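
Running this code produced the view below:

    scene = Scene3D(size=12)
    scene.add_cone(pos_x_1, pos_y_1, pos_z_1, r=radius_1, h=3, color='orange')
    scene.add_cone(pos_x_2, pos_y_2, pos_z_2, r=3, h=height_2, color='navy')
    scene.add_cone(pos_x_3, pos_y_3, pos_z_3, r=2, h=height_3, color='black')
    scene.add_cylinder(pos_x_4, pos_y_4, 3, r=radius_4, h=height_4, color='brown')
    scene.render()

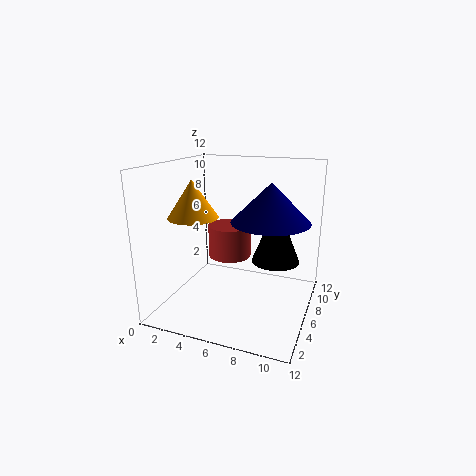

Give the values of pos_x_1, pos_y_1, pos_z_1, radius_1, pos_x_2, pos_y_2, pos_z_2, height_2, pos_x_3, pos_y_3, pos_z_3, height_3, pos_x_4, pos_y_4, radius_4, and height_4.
pos_x_1 = 3, pos_y_1 = 4, pos_z_1 = 8, radius_1 = 2, pos_x_2 = 9, pos_y_2 = 5, pos_z_2 = 8, height_2 = 3, pos_x_3 = 9, pos_y_3 = 7, pos_z_3 = 4, height_3 = 5, pos_x_4 = 4, pos_y_4 = 9, radius_4 = 2, height_4 = 3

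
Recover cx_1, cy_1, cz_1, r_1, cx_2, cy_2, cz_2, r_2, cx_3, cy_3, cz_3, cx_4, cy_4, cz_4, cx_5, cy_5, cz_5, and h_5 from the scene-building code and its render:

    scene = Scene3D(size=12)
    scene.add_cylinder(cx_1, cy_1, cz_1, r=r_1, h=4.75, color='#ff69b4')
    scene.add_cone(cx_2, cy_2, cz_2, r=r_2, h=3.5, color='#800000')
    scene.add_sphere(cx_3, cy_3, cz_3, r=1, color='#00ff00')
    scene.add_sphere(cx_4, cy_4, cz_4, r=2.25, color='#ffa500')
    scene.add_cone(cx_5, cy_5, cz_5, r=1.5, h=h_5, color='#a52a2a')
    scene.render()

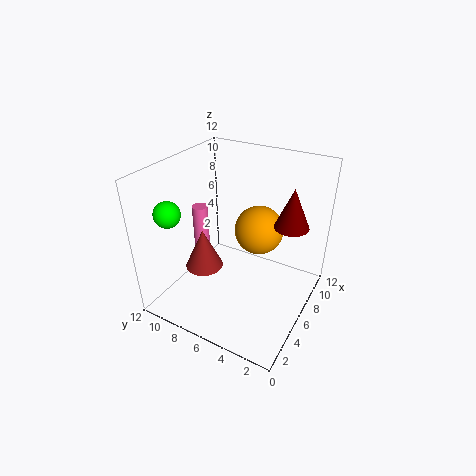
cx_1 = 8, cy_1 = 11.25, cz_1 = 2, r_1 = 0.75, cx_2 = 9, cy_2 = 2.5, cz_2 = 6.5, r_2 = 1.5, cx_3 = 1.75, cy_3 = 9.5, cz_3 = 9.25, cx_4 = 9.5, cy_4 = 5.75, cz_4 = 5, cx_5 = 3.5, cy_5 = 7.75, cz_5 = 4.25, h_5 = 3.25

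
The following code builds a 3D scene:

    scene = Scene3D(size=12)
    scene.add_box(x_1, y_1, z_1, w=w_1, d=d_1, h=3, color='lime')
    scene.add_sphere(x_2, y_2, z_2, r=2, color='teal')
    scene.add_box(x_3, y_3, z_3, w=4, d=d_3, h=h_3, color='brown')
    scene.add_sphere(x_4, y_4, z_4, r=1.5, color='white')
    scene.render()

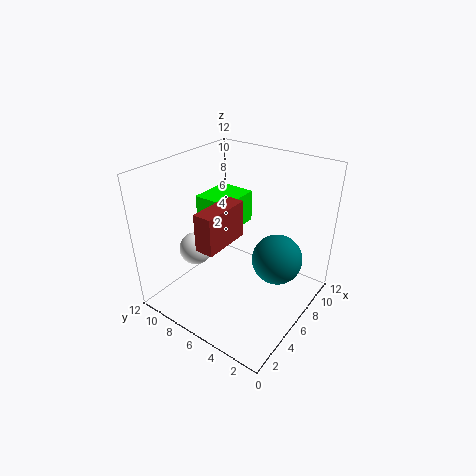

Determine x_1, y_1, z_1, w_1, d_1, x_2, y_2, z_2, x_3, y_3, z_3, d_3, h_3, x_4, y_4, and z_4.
x_1 = 7, y_1 = 8, z_1 = 5, w_1 = 4, d_1 = 3.5, x_2 = 6.5, y_2 = 2.5, z_2 = 5, x_3 = 2, y_3 = 5.5, z_3 = 6.5, d_3 = 1.5, h_3 = 3, x_4 = 5.5, y_4 = 10.5, z_4 = 3.5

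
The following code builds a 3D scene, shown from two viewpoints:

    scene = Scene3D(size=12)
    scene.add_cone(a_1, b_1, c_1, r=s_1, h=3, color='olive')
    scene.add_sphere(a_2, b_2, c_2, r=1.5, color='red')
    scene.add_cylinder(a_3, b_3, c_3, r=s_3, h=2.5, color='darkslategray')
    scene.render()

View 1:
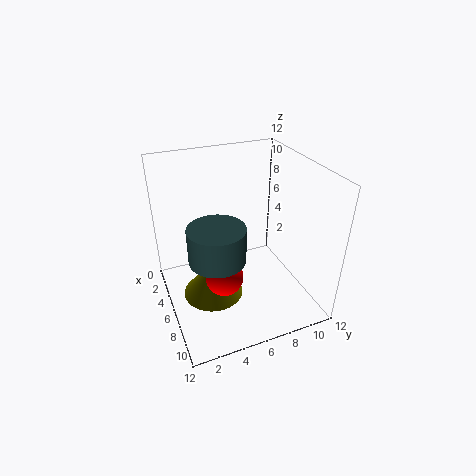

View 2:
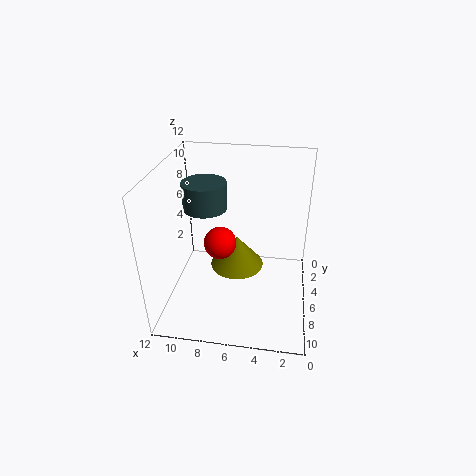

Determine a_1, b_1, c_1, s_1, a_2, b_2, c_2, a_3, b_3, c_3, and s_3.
a_1 = 6.5, b_1 = 3.5, c_1 = 1.5, s_1 = 2.5, a_2 = 8, b_2 = 4, c_2 = 4, a_3 = 9.5, b_3 = 3, c_3 = 7, s_3 = 2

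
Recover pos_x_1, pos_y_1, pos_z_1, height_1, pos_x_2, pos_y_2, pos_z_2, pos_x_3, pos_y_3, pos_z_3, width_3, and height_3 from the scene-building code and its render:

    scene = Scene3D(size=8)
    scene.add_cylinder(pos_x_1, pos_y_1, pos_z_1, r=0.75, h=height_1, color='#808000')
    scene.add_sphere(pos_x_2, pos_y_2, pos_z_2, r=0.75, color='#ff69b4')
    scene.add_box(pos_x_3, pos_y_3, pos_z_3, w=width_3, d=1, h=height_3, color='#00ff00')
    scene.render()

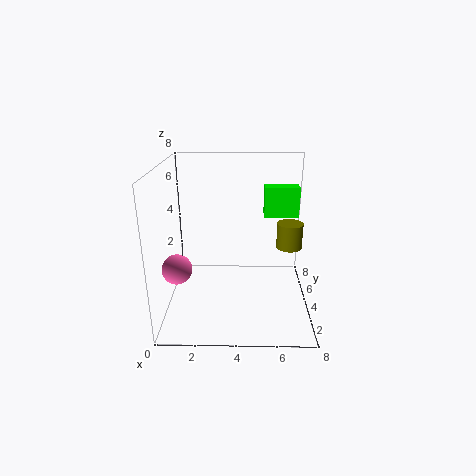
pos_x_1 = 7
pos_y_1 = 5
pos_z_1 = 3
height_1 = 1.5
pos_x_2 = 1
pos_y_2 = 1.75
pos_z_2 = 3.25
pos_x_3 = 5.5
pos_y_3 = 5.25
pos_z_3 = 4.75
width_3 = 2
height_3 = 1.75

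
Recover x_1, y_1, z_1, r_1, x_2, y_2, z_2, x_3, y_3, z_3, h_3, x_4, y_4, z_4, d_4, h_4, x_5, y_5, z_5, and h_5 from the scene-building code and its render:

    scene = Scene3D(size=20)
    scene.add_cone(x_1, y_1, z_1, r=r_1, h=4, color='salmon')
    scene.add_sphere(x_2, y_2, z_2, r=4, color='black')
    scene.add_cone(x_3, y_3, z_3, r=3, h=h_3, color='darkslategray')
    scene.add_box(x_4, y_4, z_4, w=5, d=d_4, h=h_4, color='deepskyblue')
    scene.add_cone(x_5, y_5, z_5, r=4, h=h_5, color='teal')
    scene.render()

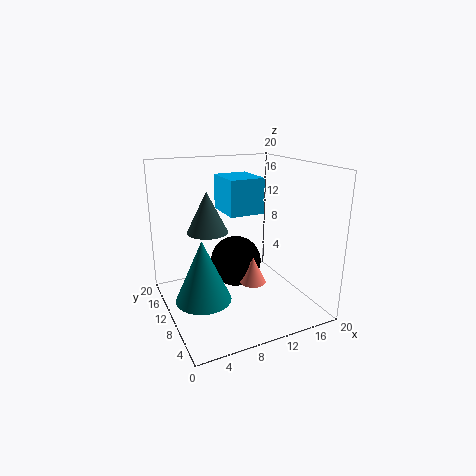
x_1 = 13, y_1 = 11, z_1 = 2, r_1 = 2, x_2 = 12, y_2 = 15, z_2 = 4, x_3 = 7, y_3 = 14, z_3 = 10, h_3 = 6, x_4 = 9, y_4 = 10, z_4 = 13, d_4 = 6, h_4 = 5, x_5 = 5, y_5 = 11, z_5 = 1, h_5 = 9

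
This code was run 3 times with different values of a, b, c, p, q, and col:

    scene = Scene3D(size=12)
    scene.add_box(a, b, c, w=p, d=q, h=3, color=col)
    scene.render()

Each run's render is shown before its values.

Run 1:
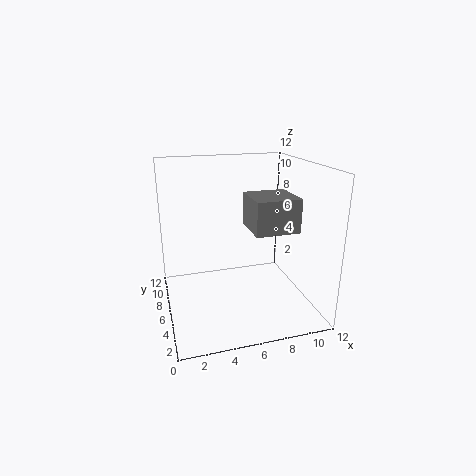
a = 7.5
b = 5.5
c = 6
p = 4
q = 4
col = 'gray'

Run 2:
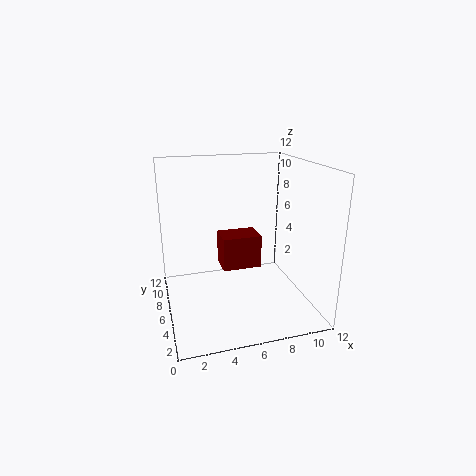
a = 5
b = 7
c = 2.5
p = 3.5
q = 2.5
col = 'maroon'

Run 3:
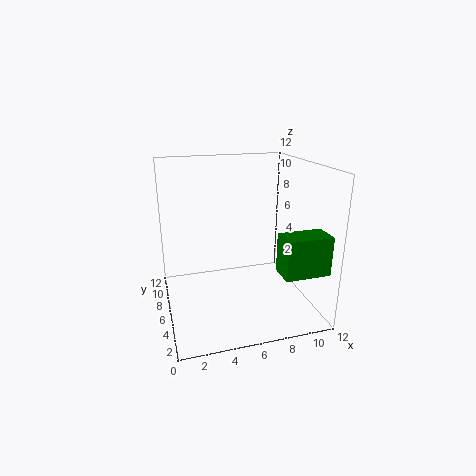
a = 8
b = 0.5
c = 4.5
p = 3.5
q = 2
col = 'green'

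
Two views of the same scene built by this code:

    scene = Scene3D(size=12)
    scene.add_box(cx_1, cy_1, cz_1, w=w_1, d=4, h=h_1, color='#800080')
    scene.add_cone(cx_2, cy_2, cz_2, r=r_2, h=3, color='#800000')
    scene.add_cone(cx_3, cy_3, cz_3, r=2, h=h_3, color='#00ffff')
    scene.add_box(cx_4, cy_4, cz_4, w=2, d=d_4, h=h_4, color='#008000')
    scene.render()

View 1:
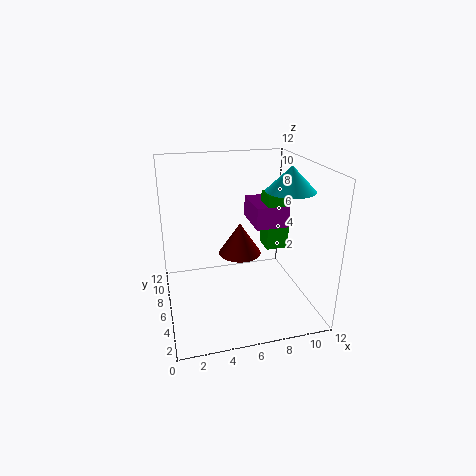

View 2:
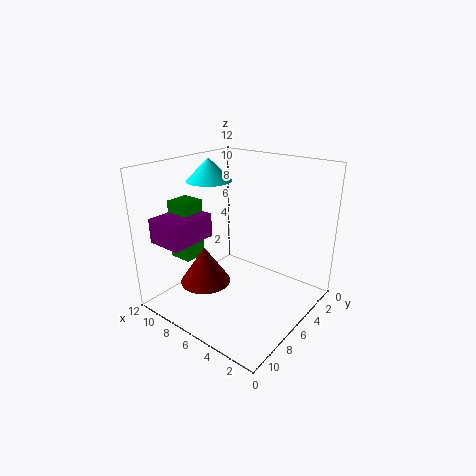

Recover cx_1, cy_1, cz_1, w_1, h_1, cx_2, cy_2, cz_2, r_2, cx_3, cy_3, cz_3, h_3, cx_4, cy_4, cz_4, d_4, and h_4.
cx_1 = 8; cy_1 = 7; cz_1 = 6; w_1 = 3; h_1 = 2; cx_2 = 7; cy_2 = 9; cz_2 = 3; r_2 = 2; cx_3 = 10; cy_3 = 5; cz_3 = 10; h_3 = 2; cx_4 = 9; cy_4 = 7; cz_4 = 4; d_4 = 2; h_4 = 5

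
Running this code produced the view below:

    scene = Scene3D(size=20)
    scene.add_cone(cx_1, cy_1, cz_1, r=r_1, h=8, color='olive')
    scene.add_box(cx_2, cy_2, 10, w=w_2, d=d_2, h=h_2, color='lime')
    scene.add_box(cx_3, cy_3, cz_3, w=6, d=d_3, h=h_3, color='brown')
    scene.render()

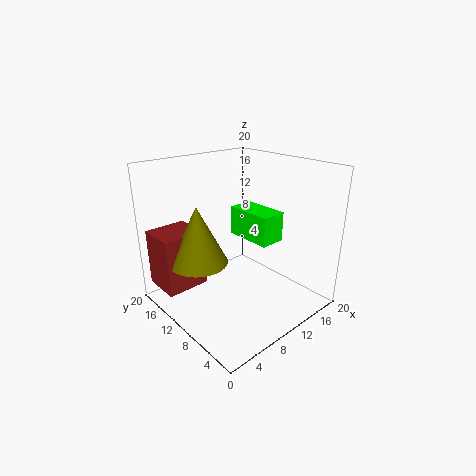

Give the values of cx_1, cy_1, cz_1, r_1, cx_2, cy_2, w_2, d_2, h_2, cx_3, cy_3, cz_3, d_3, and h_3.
cx_1 = 5, cy_1 = 12.5, cz_1 = 7, r_1 = 4, cx_2 = 10.5, cy_2 = 5.5, w_2 = 3.5, d_2 = 6.5, h_2 = 4, cx_3 = 0.5, cy_3 = 13, cz_3 = 3, d_3 = 5.5, h_3 = 8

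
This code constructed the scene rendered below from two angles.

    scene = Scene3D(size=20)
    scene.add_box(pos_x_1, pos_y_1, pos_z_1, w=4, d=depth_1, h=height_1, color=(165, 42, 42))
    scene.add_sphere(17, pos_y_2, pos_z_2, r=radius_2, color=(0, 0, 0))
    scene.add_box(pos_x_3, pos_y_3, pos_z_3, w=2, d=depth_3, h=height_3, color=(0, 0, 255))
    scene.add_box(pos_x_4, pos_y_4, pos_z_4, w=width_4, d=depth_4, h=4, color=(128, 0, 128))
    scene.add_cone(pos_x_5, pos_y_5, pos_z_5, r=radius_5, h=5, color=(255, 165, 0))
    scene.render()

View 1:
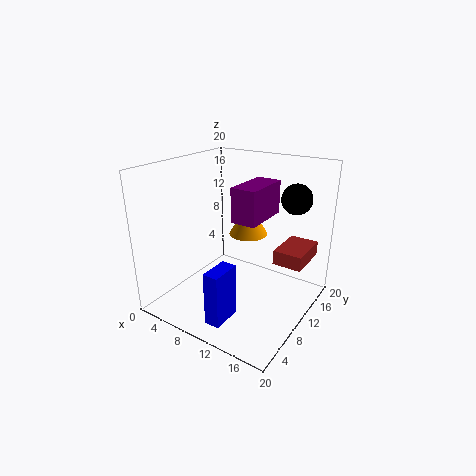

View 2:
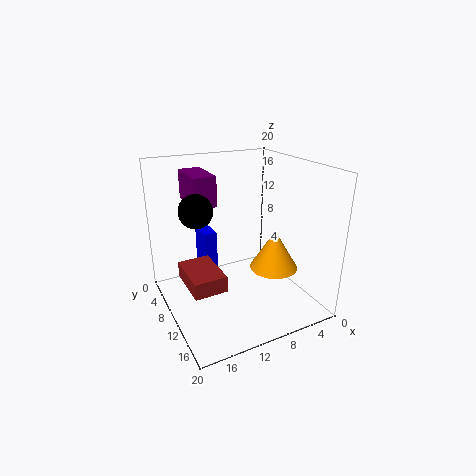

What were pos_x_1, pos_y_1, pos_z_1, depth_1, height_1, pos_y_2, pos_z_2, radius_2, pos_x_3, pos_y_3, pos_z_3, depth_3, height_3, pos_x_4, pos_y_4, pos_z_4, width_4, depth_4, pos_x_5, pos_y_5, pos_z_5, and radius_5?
pos_x_1 = 15; pos_y_1 = 11; pos_z_1 = 7; depth_1 = 6; height_1 = 2; pos_y_2 = 13; pos_z_2 = 16; radius_2 = 2; pos_x_3 = 11; pos_y_3 = 1; pos_z_3 = 2; depth_3 = 4; height_3 = 7; pos_x_4 = 13; pos_y_4 = 4; pos_z_4 = 15; width_4 = 3; depth_4 = 6; pos_x_5 = 8; pos_y_5 = 16; pos_z_5 = 8; radius_5 = 3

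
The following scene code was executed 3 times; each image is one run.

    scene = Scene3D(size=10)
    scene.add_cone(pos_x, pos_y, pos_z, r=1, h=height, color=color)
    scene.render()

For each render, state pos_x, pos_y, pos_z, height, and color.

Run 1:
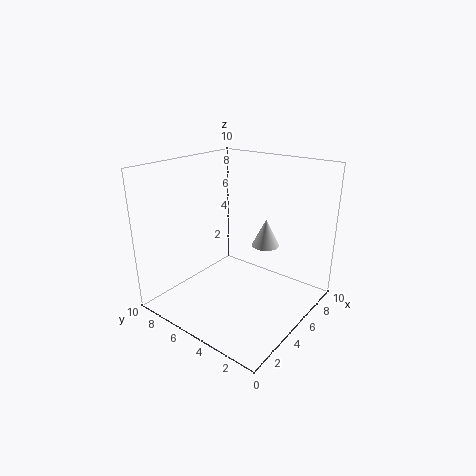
pos_x = 7; pos_y = 4; pos_z = 4; height = 2; color = 'lightgray'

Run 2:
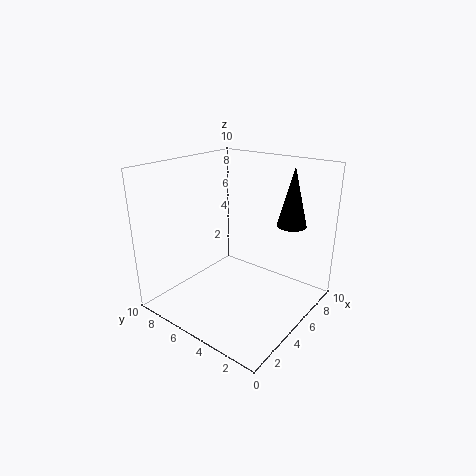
pos_x = 7; pos_y = 2; pos_z = 6; height = 4; color = 'black'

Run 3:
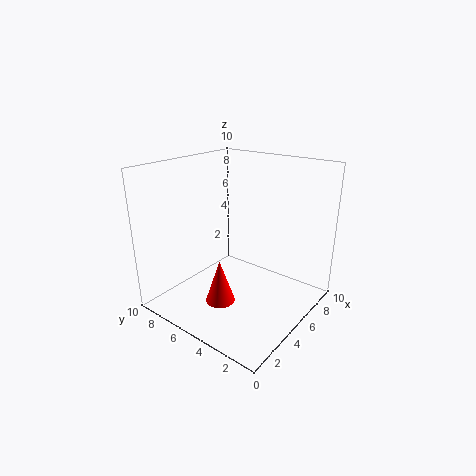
pos_x = 3; pos_y = 5; pos_z = 1; height = 3; color = 'red'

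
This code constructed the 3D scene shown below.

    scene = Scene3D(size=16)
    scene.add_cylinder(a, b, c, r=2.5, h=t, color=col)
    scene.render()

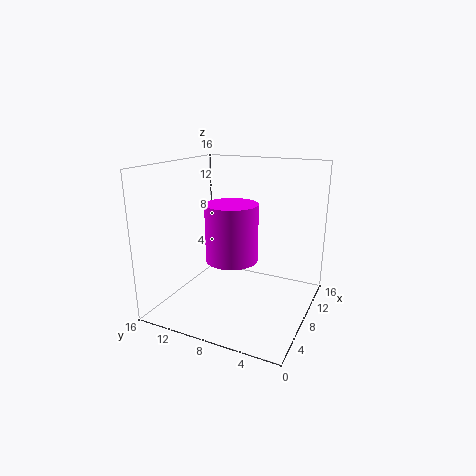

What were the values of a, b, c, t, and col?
a = 3.5, b = 6.5, c = 7.5, t = 5.5, col = 'magenta'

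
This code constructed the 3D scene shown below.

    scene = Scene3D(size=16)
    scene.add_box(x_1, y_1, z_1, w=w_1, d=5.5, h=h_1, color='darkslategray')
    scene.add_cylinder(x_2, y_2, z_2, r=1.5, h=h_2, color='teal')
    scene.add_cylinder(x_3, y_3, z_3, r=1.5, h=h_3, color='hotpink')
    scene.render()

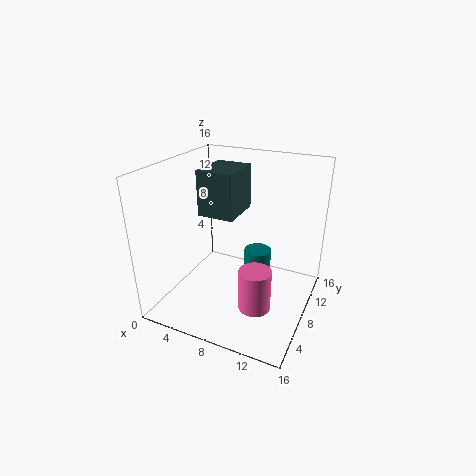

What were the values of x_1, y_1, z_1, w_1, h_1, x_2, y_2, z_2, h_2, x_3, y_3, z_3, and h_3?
x_1 = 2; y_1 = 9.5; z_1 = 9; w_1 = 4.5; h_1 = 5.5; x_2 = 10; y_2 = 9; z_2 = 0.5; h_2 = 6; x_3 = 12.5; y_3 = 2; z_3 = 4.5; h_3 = 4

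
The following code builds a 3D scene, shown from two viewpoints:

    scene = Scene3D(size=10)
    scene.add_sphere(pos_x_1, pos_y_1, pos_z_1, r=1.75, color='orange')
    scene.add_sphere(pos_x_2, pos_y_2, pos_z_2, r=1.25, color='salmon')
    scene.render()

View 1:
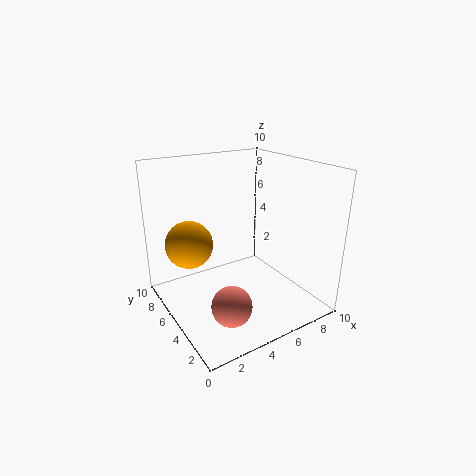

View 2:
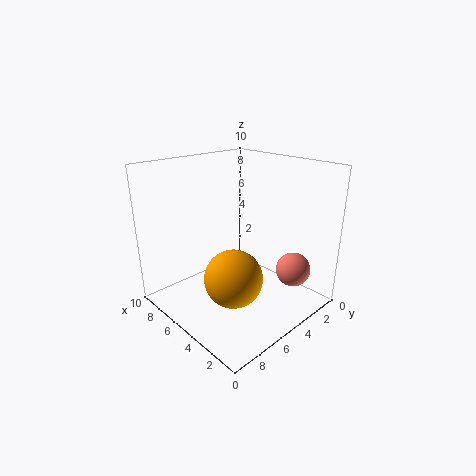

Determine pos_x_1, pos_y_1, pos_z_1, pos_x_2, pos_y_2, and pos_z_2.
pos_x_1 = 2.5
pos_y_1 = 7.75
pos_z_1 = 4
pos_x_2 = 2.5
pos_y_2 = 1.75
pos_z_2 = 2.25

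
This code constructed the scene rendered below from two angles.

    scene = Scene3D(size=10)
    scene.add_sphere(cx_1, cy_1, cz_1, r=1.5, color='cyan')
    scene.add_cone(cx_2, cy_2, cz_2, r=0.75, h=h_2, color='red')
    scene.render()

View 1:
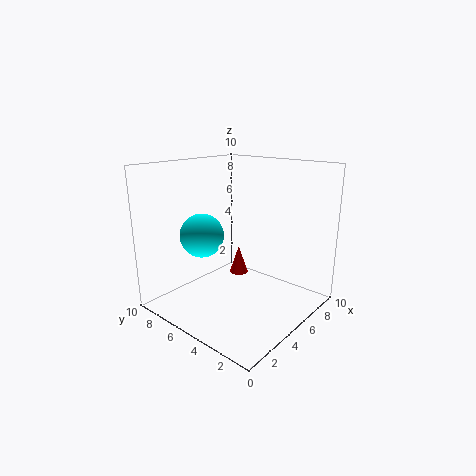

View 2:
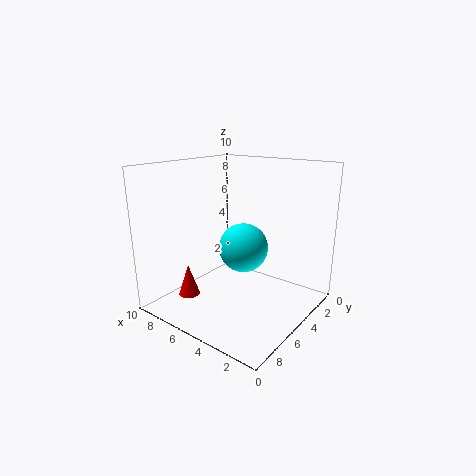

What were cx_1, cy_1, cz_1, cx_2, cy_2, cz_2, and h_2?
cx_1 = 3.25, cy_1 = 6.75, cz_1 = 5.25, cx_2 = 7.75, cy_2 = 7.25, cz_2 = 0.75, h_2 = 2.25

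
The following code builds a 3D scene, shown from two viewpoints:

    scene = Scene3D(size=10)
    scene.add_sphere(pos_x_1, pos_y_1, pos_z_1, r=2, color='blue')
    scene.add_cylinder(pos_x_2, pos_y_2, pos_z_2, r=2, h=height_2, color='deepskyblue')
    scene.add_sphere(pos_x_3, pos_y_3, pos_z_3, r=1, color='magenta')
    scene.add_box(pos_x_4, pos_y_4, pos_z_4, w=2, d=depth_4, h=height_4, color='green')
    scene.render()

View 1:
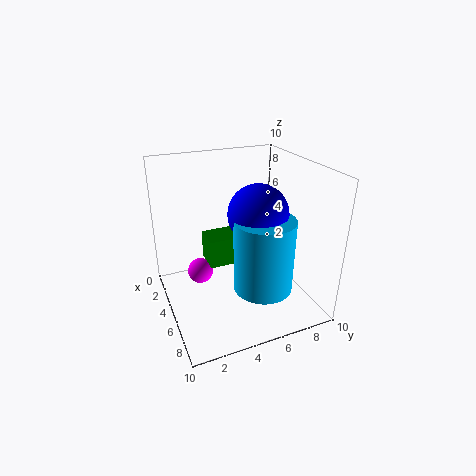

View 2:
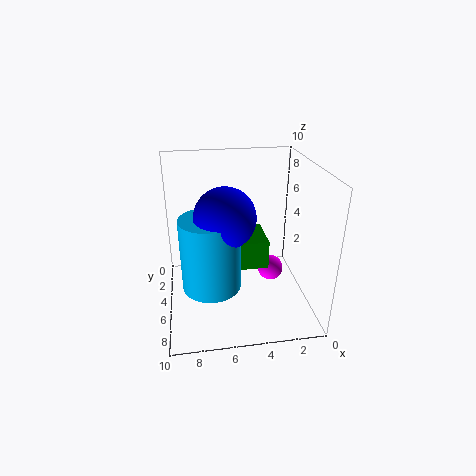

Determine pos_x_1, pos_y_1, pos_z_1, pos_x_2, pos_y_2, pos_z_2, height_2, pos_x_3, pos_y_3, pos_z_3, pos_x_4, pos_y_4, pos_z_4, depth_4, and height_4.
pos_x_1 = 6
pos_y_1 = 6
pos_z_1 = 7
pos_x_2 = 7
pos_y_2 = 6
pos_z_2 = 2
height_2 = 5
pos_x_3 = 2
pos_y_3 = 3
pos_z_3 = 1
pos_x_4 = 3
pos_y_4 = 3
pos_z_4 = 3
depth_4 = 3
height_4 = 2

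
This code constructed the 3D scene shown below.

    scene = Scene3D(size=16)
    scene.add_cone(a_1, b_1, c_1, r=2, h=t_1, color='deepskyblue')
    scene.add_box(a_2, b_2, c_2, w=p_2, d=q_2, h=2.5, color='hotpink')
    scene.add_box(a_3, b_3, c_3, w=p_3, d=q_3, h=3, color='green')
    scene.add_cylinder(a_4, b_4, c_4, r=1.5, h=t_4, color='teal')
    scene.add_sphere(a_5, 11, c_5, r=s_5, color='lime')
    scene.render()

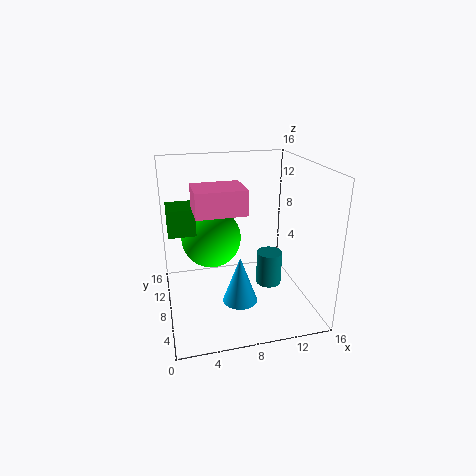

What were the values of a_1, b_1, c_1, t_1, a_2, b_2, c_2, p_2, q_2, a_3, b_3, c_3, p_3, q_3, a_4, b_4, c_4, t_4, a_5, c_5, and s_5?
a_1 = 8; b_1 = 7; c_1 = 0.5; t_1 = 5.5; a_2 = 3; b_2 = 4; c_2 = 12; p_2 = 5; q_2 = 4; a_3 = 0.5; b_3 = 8.5; c_3 = 8.5; p_3 = 3; q_3 = 3.5; a_4 = 12; b_4 = 8.5; c_4 = 1.5; t_4 = 4; a_5 = 5.5; c_5 = 7; s_5 = 3.5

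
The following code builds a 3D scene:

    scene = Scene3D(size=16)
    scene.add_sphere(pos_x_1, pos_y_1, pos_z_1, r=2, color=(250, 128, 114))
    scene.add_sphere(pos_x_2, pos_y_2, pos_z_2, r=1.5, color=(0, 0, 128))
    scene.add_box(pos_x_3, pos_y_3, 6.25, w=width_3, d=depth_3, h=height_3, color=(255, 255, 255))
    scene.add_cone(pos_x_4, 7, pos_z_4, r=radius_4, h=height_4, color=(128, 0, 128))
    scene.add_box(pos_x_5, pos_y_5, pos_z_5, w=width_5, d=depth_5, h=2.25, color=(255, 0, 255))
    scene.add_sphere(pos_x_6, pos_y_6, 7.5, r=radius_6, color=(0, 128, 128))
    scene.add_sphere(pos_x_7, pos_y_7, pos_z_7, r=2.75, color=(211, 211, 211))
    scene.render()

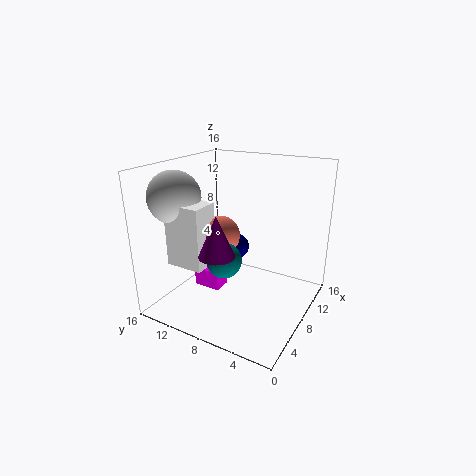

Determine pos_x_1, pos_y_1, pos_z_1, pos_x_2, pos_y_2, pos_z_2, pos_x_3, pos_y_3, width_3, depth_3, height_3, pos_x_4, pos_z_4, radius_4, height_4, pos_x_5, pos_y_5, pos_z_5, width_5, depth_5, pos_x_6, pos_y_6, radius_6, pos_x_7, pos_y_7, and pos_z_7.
pos_x_1 = 5.25, pos_y_1 = 8.5, pos_z_1 = 9.25, pos_x_2 = 10.75, pos_y_2 = 9.75, pos_z_2 = 5.5, pos_x_3 = 2, pos_y_3 = 9, width_3 = 3, depth_3 = 4, height_3 = 6.5, pos_x_4 = 2.25, pos_z_4 = 8.5, radius_4 = 1.75, height_4 = 4, pos_x_5 = 7, pos_y_5 = 10.25, pos_z_5 = 1, width_5 = 2.25, depth_5 = 3.25, pos_x_6 = 3.5, pos_y_6 = 7, radius_6 = 1.75, pos_x_7 = 3.75, pos_y_7 = 13, pos_z_7 = 13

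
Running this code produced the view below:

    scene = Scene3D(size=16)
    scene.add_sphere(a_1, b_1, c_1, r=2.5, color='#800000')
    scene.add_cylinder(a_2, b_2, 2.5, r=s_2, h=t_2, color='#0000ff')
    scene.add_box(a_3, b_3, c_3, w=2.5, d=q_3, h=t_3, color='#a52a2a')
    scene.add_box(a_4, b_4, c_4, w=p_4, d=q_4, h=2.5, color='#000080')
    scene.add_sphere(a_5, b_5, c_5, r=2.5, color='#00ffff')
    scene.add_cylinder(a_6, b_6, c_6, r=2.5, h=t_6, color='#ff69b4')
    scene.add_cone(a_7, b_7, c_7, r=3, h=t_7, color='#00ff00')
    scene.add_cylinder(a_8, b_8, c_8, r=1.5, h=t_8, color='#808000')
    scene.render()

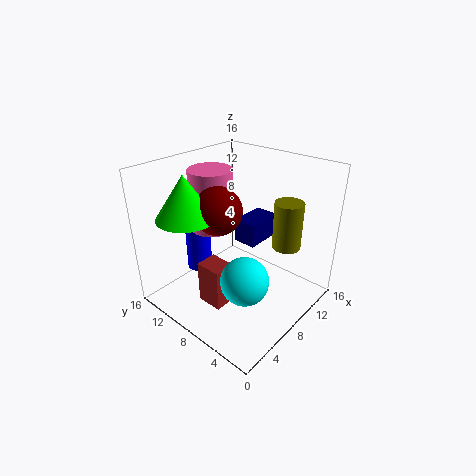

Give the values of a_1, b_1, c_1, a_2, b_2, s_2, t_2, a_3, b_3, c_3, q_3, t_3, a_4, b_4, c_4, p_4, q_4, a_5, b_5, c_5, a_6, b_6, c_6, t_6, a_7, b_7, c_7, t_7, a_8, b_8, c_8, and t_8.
a_1 = 5.5, b_1 = 8.5, c_1 = 12, a_2 = 7, b_2 = 13.5, s_2 = 1.5, t_2 = 7, a_3 = 4, b_3 = 7.5, c_3 = 0.5, q_3 = 3, t_3 = 5, a_4 = 7.5, b_4 = 5.5, c_4 = 8, p_4 = 4, q_4 = 2.5, a_5 = 5, b_5 = 4.5, c_5 = 5.5, a_6 = 8, b_6 = 12, c_6 = 8, t_6 = 7, a_7 = 3, b_7 = 10.5, c_7 = 11.5, t_7 = 4.5, a_8 = 10, b_8 = 3, c_8 = 8, t_8 = 5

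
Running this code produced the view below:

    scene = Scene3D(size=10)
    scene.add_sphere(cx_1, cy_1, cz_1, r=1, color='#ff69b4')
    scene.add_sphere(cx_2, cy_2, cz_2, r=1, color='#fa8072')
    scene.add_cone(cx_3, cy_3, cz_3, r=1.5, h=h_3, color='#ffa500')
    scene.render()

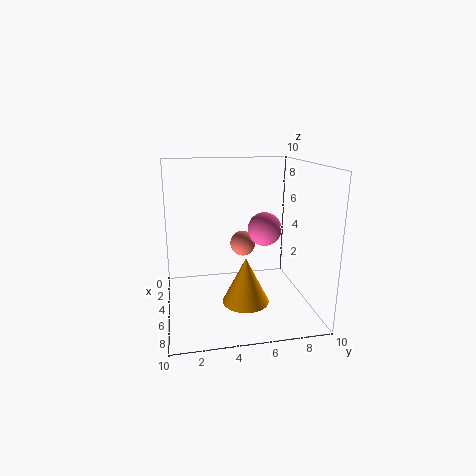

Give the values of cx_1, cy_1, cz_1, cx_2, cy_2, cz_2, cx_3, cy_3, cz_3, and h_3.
cx_1 = 8
cy_1 = 6
cz_1 = 6.5
cx_2 = 2
cy_2 = 6
cz_2 = 3.5
cx_3 = 7.5
cy_3 = 5
cz_3 = 1.5
h_3 = 3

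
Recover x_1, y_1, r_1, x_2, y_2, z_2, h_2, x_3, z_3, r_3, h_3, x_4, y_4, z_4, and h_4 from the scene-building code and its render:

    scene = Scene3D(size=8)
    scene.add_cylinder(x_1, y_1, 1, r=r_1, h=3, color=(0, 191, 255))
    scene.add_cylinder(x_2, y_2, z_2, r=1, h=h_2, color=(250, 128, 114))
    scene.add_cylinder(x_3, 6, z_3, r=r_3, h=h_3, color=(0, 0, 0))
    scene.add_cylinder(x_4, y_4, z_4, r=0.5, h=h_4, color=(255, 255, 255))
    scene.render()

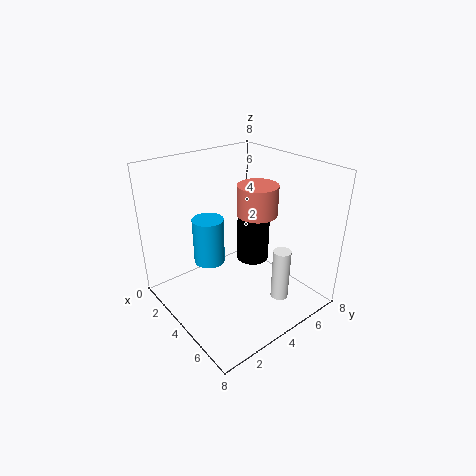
x_1 = 1; y_1 = 4; r_1 = 1; x_2 = 5.5; y_2 = 4; z_2 = 6; h_2 = 1.5; x_3 = 3; z_3 = 1.5; r_3 = 1; h_3 = 2.5; x_4 = 6; y_4 = 5.5; z_4 = 0.5; h_4 = 3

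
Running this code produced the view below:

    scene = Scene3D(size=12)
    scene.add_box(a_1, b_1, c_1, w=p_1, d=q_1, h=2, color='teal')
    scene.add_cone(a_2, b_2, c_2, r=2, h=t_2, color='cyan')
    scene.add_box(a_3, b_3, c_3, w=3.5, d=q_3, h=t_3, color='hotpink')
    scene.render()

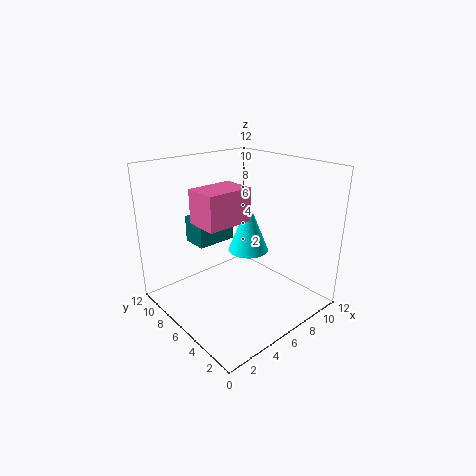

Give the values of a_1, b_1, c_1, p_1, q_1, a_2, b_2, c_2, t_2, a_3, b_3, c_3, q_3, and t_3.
a_1 = 2; b_1 = 5.5; c_1 = 6.5; p_1 = 3; q_1 = 2; a_2 = 10; b_2 = 9; c_2 = 2.5; t_2 = 5; a_3 = 1.5; b_3 = 3.5; c_3 = 8.5; q_3 = 2.5; t_3 = 2.5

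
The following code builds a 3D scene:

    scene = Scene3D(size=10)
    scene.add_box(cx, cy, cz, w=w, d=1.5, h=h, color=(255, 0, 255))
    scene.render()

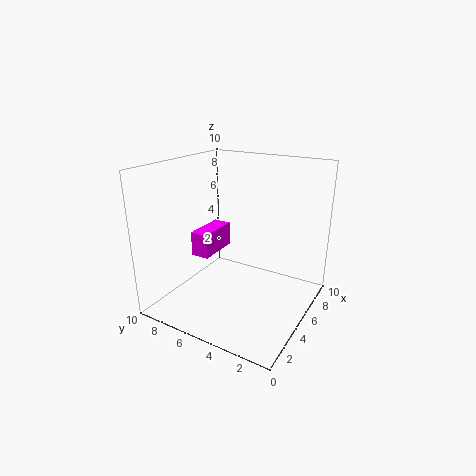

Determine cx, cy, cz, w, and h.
cx = 6; cy = 8.5; cz = 2; w = 3.5; h = 2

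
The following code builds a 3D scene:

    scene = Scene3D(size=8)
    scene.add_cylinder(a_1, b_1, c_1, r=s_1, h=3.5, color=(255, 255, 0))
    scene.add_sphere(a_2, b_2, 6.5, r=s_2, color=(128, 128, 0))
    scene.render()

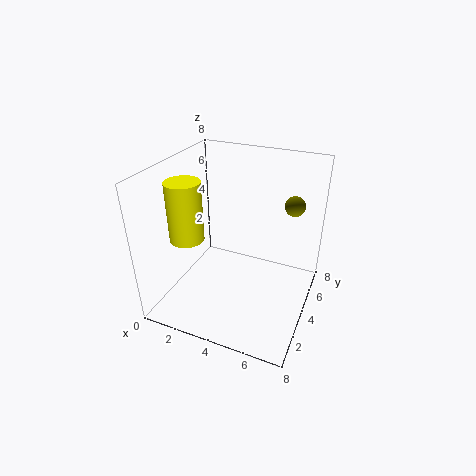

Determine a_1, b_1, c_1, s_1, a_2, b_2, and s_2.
a_1 = 1; b_1 = 3.5; c_1 = 3.5; s_1 = 1; a_2 = 7; b_2 = 4; s_2 = 0.5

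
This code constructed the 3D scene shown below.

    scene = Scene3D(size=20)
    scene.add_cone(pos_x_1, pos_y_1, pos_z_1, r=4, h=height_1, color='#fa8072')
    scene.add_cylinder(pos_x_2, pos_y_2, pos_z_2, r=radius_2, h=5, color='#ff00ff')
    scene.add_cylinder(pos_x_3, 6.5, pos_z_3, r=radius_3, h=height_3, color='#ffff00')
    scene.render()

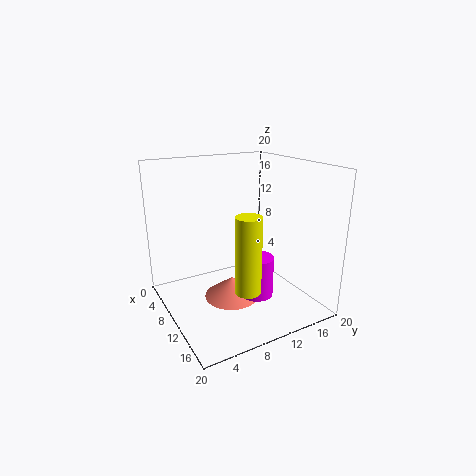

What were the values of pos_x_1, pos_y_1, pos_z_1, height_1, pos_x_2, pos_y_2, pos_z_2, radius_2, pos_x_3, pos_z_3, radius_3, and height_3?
pos_x_1 = 9; pos_y_1 = 9.5; pos_z_1 = 0.5; height_1 = 3; pos_x_2 = 16.5; pos_y_2 = 9; pos_z_2 = 5; radius_2 = 2; pos_x_3 = 18.5; pos_z_3 = 7; radius_3 = 1.5; height_3 = 9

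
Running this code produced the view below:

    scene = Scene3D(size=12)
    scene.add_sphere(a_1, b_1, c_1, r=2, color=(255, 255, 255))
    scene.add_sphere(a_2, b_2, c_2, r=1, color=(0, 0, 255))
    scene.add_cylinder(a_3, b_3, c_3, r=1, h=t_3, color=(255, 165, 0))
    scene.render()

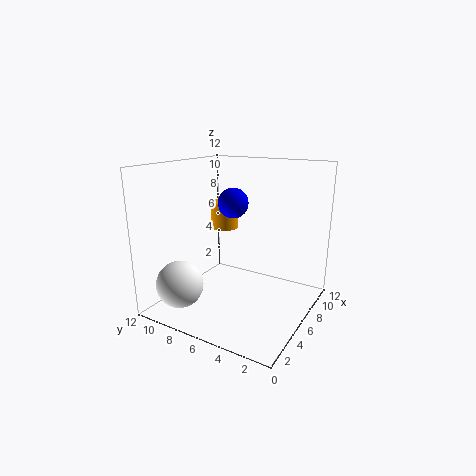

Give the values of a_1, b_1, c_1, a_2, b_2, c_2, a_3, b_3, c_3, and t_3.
a_1 = 3, b_1 = 10, c_1 = 2, a_2 = 2, b_2 = 4, c_2 = 10, a_3 = 4, b_3 = 6, c_3 = 7.5, t_3 = 2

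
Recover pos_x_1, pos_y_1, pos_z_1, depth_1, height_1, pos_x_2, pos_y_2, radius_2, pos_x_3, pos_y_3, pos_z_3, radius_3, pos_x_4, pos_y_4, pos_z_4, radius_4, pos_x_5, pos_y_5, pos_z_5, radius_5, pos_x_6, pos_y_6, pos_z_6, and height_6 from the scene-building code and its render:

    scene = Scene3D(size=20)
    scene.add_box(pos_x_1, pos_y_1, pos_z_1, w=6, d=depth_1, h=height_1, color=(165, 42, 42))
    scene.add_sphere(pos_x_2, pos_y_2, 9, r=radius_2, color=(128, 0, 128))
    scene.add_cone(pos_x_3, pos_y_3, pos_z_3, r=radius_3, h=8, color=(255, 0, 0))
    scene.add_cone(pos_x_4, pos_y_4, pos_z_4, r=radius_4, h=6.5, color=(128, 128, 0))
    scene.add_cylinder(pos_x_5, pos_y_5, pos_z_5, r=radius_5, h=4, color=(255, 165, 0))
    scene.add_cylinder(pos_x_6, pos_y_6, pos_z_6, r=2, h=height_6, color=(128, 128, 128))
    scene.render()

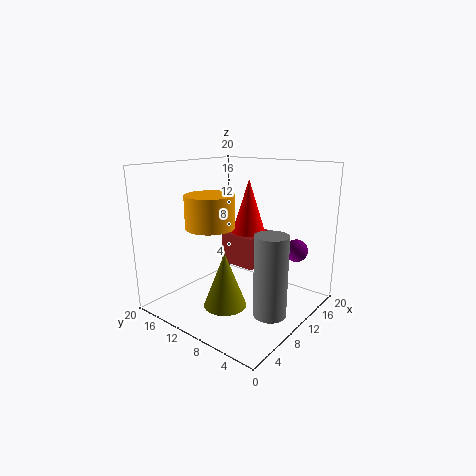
pos_x_1 = 14, pos_y_1 = 10.5, pos_z_1 = 3.5, depth_1 = 6, height_1 = 5, pos_x_2 = 13, pos_y_2 = 2.5, radius_2 = 1.5, pos_x_3 = 14.5, pos_y_3 = 11.5, pos_z_3 = 9.5, radius_3 = 2.5, pos_x_4 = 2.5, pos_y_4 = 6, pos_z_4 = 4.5, radius_4 = 2.5, pos_x_5 = 4, pos_y_5 = 9.5, pos_z_5 = 13, radius_5 = 3, pos_x_6 = 6, pos_y_6 = 2, pos_z_6 = 3, height_6 = 10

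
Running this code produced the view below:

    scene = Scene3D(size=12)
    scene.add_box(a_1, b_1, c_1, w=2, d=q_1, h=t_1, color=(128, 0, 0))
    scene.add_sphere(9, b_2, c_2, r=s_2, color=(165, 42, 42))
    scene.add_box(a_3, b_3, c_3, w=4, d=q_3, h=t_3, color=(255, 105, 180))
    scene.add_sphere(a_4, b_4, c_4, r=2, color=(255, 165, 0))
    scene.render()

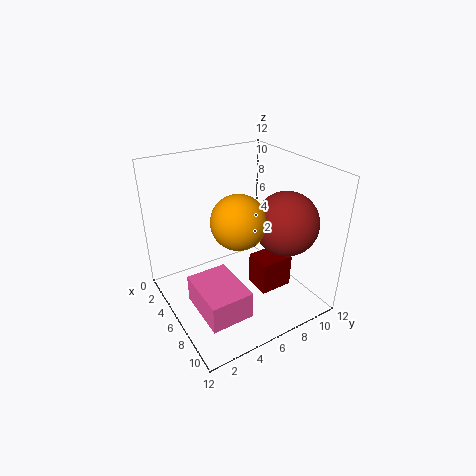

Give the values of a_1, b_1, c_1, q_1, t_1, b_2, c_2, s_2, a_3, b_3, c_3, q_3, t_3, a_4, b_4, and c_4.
a_1 = 8.5; b_1 = 5.5; c_1 = 3.5; q_1 = 2.5; t_1 = 2.5; b_2 = 8.5; c_2 = 8; s_2 = 2.5; a_3 = 8; b_3 = 0.5; c_3 = 3.5; q_3 = 3; t_3 = 2; a_4 = 8.5; b_4 = 4.5; c_4 = 9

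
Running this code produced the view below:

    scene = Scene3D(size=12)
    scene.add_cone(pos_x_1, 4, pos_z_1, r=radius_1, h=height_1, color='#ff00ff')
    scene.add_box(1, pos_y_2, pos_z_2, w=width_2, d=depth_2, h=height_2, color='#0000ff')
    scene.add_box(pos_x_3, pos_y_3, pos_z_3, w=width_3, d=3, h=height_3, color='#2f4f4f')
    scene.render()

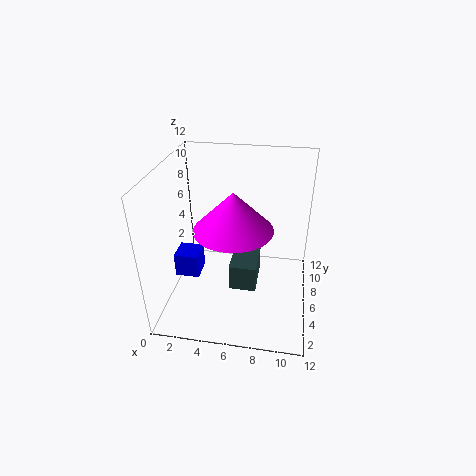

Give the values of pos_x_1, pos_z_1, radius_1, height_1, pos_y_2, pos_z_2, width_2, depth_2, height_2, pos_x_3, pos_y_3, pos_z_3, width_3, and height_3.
pos_x_1 = 6
pos_z_1 = 8
radius_1 = 3
height_1 = 3
pos_y_2 = 4
pos_z_2 = 3
width_2 = 2
depth_2 = 2
height_2 = 2
pos_x_3 = 6
pos_y_3 = 2
pos_z_3 = 4
width_3 = 2
height_3 = 2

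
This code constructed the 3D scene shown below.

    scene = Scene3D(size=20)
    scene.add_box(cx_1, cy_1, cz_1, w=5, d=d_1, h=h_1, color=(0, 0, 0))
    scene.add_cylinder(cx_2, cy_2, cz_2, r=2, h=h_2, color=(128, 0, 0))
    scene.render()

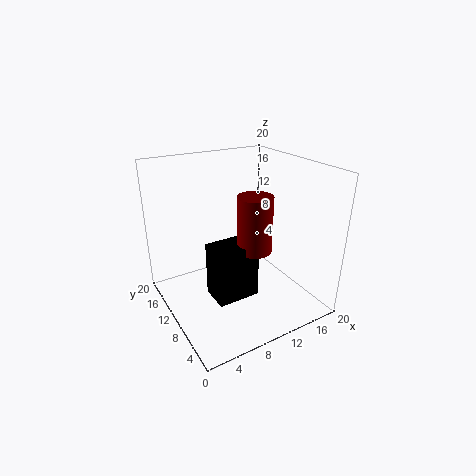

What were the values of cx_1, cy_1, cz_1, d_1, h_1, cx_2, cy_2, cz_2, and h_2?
cx_1 = 3, cy_1 = 2, cz_1 = 6.5, d_1 = 3.5, h_1 = 6.5, cx_2 = 8, cy_2 = 3, cz_2 = 12, h_2 = 6.5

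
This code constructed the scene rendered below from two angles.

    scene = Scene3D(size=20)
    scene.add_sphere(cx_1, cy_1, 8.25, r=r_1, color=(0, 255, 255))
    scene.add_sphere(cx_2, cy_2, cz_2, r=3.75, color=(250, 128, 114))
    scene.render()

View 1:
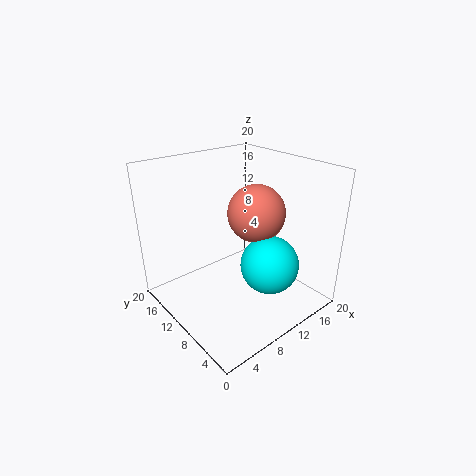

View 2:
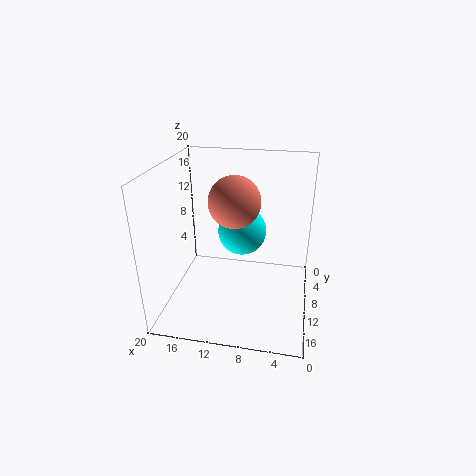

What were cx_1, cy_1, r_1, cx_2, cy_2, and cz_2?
cx_1 = 10.5, cy_1 = 4.25, r_1 = 3.75, cx_2 = 11, cy_2 = 7.5, cz_2 = 14.25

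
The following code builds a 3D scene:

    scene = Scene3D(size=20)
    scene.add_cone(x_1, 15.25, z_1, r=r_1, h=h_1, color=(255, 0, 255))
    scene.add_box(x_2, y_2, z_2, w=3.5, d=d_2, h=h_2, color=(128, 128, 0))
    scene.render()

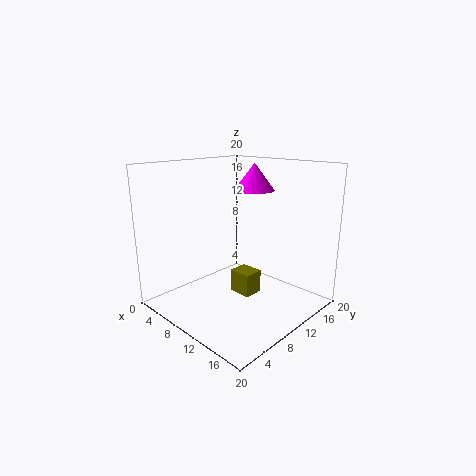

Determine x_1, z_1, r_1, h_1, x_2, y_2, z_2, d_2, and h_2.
x_1 = 8.25; z_1 = 15.75; r_1 = 3; h_1 = 4; x_2 = 7; y_2 = 11.5; z_2 = 0.25; d_2 = 3; h_2 = 3.5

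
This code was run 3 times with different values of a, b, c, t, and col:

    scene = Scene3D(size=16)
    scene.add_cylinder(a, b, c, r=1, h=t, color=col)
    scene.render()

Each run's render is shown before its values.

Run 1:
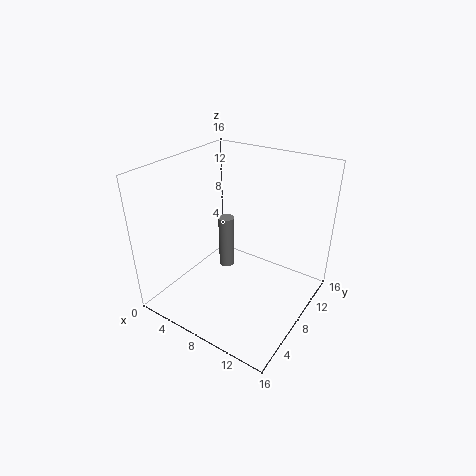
a = 3.5, b = 12, c = 0.5, t = 7, col = 'gray'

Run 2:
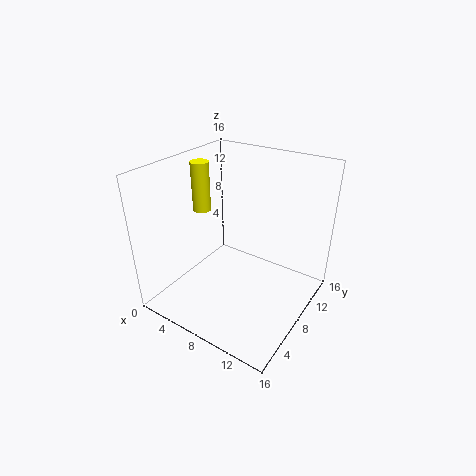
a = 3.5, b = 7.5, c = 10.5, t = 5.5, col = 'yellow'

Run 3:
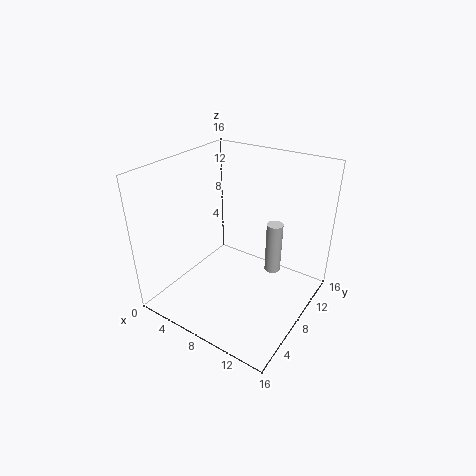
a = 10, b = 13, c = 1.5, t = 6.5, col = 'lightgray'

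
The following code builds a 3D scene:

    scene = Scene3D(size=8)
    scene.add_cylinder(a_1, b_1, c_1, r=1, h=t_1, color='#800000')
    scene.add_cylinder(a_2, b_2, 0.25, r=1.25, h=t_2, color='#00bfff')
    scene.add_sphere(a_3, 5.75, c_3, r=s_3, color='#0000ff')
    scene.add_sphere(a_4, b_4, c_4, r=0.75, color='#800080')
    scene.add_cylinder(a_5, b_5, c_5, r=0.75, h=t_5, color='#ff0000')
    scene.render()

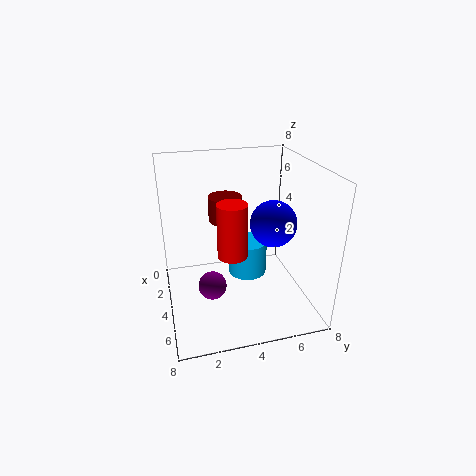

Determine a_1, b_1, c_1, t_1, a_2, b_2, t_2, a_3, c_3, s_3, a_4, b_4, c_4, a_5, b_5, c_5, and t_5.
a_1 = 2, b_1 = 3.75, c_1 = 4.25, t_1 = 1.5, a_2 = 1.75, b_2 = 5.25, t_2 = 2.25, a_3 = 4.75, c_3 = 5, s_3 = 1.25, a_4 = 5.25, b_4 = 2.25, c_4 = 2, a_5 = 5.75, b_5 = 3.25, c_5 = 4, t_5 = 2.75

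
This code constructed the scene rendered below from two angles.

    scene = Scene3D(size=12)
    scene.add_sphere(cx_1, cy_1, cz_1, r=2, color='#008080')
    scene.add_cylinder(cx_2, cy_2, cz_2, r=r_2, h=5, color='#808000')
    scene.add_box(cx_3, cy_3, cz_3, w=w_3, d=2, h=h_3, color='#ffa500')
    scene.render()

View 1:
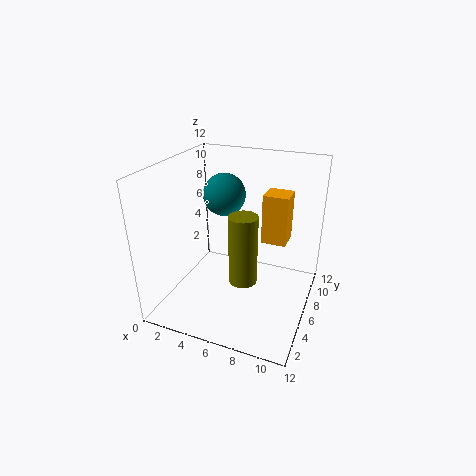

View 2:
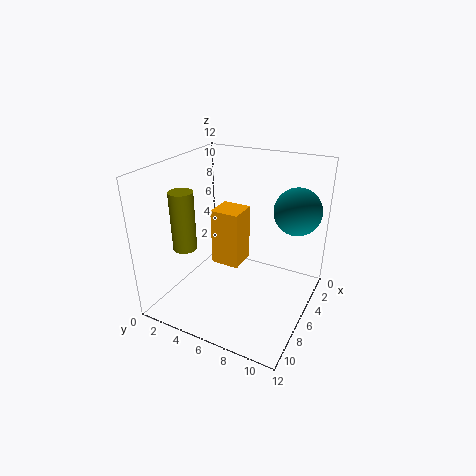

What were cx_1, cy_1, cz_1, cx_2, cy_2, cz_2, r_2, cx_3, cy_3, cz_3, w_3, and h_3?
cx_1 = 3; cy_1 = 10; cz_1 = 8; cx_2 = 8; cy_2 = 2; cz_2 = 5; r_2 = 1; cx_3 = 8; cy_3 = 6; cz_3 = 6; w_3 = 2; h_3 = 4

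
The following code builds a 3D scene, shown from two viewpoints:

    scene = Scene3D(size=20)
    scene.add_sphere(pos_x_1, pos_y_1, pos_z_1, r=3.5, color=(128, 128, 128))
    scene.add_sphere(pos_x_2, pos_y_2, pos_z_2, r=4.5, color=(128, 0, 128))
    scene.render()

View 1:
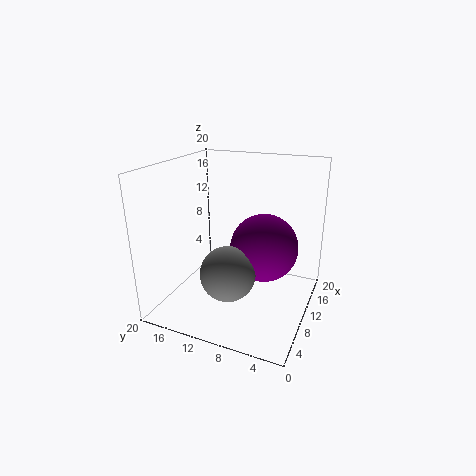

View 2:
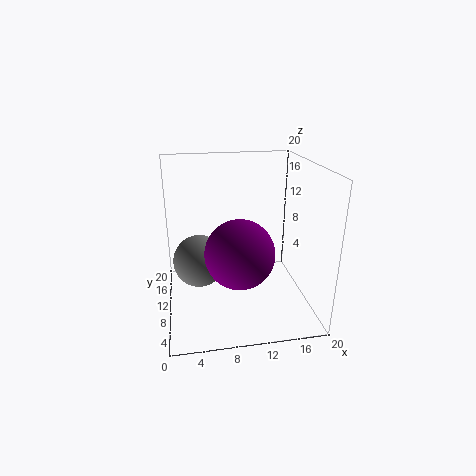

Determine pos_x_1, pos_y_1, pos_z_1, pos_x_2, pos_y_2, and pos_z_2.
pos_x_1 = 4.5; pos_y_1 = 9; pos_z_1 = 7.5; pos_x_2 = 9.5; pos_y_2 = 6; pos_z_2 = 9.5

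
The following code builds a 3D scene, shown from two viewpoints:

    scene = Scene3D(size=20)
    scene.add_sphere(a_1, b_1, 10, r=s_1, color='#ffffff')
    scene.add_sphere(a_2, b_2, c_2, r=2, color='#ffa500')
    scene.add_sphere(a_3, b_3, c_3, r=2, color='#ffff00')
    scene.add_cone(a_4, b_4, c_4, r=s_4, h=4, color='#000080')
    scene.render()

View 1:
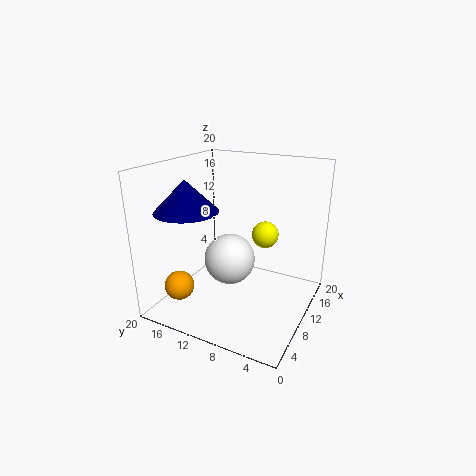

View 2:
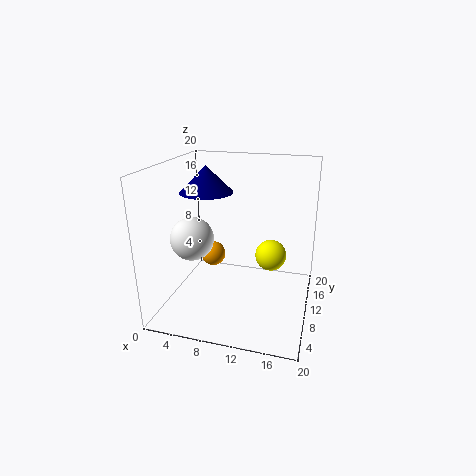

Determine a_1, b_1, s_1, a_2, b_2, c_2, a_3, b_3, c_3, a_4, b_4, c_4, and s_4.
a_1 = 4
b_1 = 8
s_1 = 3
a_2 = 4
b_2 = 16
c_2 = 4
a_3 = 15
b_3 = 8
c_3 = 9
a_4 = 4
b_4 = 14
c_4 = 15
s_4 = 4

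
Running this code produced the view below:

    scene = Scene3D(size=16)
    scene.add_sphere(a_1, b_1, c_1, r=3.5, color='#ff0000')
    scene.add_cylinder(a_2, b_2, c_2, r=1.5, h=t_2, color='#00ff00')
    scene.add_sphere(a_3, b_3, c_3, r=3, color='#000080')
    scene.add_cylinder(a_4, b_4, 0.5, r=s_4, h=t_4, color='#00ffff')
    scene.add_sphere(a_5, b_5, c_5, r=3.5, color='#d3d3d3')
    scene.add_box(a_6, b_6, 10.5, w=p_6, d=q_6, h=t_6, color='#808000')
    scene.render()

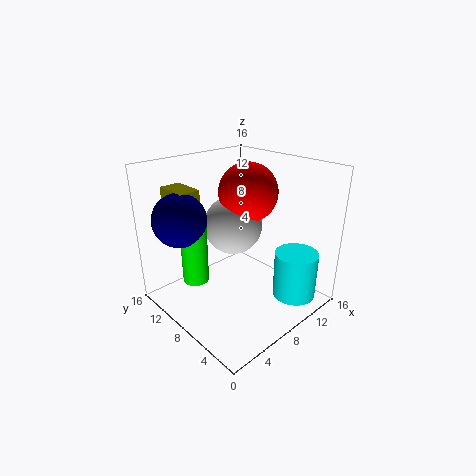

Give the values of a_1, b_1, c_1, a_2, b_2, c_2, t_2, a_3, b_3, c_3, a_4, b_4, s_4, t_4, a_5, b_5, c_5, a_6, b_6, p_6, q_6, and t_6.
a_1 = 11.5, b_1 = 10, c_1 = 12, a_2 = 4.5, b_2 = 11.5, c_2 = 2.5, t_2 = 7.5, a_3 = 3.5, b_3 = 12.5, c_3 = 10, a_4 = 13, b_4 = 3.5, s_4 = 2.5, t_4 = 5.5, a_5 = 10, b_5 = 11, c_5 = 8, a_6 = 3.5, b_6 = 12, p_6 = 2.5, q_6 = 4, t_6 = 2.5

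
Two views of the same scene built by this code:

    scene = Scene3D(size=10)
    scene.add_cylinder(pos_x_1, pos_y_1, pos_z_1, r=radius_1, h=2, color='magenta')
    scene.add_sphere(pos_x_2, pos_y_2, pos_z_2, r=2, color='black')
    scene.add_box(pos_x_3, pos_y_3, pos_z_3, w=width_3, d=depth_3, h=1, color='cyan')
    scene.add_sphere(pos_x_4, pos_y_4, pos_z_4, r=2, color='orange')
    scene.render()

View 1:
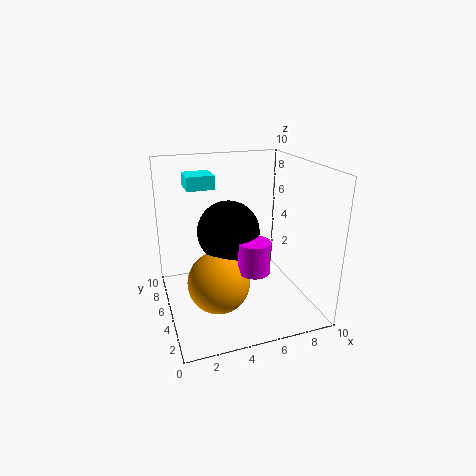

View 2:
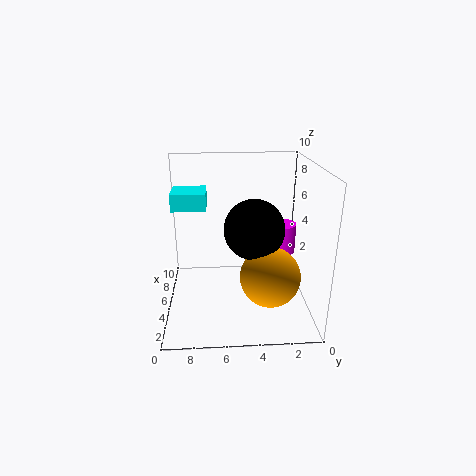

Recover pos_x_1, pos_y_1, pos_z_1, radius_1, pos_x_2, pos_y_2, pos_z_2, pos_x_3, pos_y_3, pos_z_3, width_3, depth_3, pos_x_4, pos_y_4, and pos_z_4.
pos_x_1 = 5
pos_y_1 = 2
pos_z_1 = 4
radius_1 = 1
pos_x_2 = 4
pos_y_2 = 4
pos_z_2 = 6
pos_x_3 = 2
pos_y_3 = 7
pos_z_3 = 8
width_3 = 2
depth_3 = 2
pos_x_4 = 3
pos_y_4 = 3
pos_z_4 = 3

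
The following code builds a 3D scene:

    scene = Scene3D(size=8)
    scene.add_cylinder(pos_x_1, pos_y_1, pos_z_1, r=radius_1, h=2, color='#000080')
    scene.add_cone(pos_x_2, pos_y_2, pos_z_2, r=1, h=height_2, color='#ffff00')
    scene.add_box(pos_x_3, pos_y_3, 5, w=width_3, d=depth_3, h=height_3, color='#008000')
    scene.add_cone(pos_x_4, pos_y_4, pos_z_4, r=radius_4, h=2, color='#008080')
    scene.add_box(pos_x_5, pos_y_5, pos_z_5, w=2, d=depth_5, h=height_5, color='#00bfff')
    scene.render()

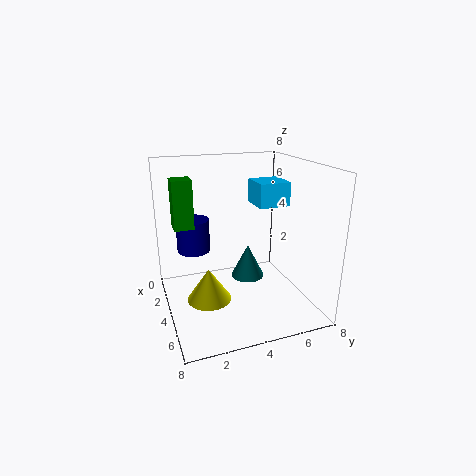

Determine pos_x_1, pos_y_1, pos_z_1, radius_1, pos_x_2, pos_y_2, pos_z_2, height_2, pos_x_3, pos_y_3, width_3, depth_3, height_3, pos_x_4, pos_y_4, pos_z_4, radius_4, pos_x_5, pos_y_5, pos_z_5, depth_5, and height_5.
pos_x_1 = 1.5, pos_y_1 = 2, pos_z_1 = 2.5, radius_1 = 1, pos_x_2 = 7, pos_y_2 = 1.5, pos_z_2 = 2.5, height_2 = 1.5, pos_x_3 = 3.5, pos_y_3 = 0.5, width_3 = 1, depth_3 = 1, height_3 = 2.5, pos_x_4 = 3, pos_y_4 = 5, pos_z_4 = 1, radius_4 = 1, pos_x_5 = 0.5, pos_y_5 = 6, pos_z_5 = 5, depth_5 = 2, height_5 = 1.5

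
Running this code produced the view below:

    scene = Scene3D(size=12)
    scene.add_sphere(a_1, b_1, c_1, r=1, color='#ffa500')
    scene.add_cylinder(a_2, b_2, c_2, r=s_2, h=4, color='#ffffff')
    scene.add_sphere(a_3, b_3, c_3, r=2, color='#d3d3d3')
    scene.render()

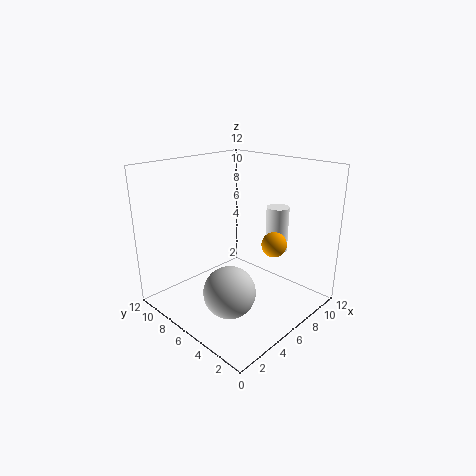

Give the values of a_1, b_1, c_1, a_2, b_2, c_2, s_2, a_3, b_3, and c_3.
a_1 = 7; b_1 = 3; c_1 = 6; a_2 = 10; b_2 = 5; c_2 = 4; s_2 = 1; a_3 = 3; b_3 = 4; c_3 = 3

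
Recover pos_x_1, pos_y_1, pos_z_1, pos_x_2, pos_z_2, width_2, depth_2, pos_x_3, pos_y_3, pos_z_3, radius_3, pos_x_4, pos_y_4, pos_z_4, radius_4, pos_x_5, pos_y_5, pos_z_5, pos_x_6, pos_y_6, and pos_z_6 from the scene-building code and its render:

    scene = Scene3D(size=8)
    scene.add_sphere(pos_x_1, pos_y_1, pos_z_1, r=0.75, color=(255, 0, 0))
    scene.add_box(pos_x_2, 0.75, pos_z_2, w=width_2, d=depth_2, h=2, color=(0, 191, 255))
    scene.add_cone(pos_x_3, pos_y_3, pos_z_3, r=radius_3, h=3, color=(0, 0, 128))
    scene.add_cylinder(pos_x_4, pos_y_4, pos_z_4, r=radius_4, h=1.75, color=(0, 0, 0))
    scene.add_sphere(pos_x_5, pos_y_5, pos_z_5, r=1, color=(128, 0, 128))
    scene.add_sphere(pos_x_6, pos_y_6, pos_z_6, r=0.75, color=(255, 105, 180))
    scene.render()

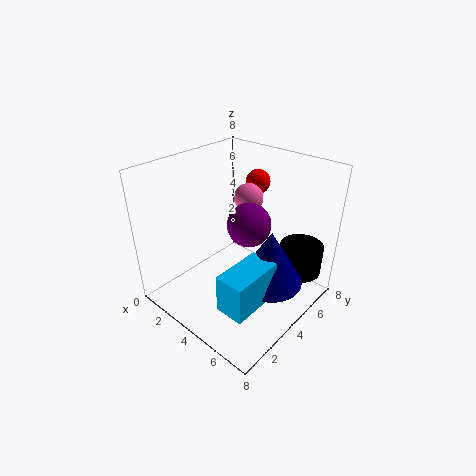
pos_x_1 = 2.75; pos_y_1 = 7.25; pos_z_1 = 6; pos_x_2 = 5.5; pos_z_2 = 2; width_2 = 1.5; depth_2 = 2.75; pos_x_3 = 6.25; pos_y_3 = 4; pos_z_3 = 2.25; radius_3 = 1.75; pos_x_4 = 6.5; pos_y_4 = 6.75; pos_z_4 = 1.5; radius_4 = 1.25; pos_x_5 = 6; pos_y_5 = 2.5; pos_z_5 = 6.25; pos_x_6 = 4.5; pos_y_6 = 4.25; pos_z_6 = 6.5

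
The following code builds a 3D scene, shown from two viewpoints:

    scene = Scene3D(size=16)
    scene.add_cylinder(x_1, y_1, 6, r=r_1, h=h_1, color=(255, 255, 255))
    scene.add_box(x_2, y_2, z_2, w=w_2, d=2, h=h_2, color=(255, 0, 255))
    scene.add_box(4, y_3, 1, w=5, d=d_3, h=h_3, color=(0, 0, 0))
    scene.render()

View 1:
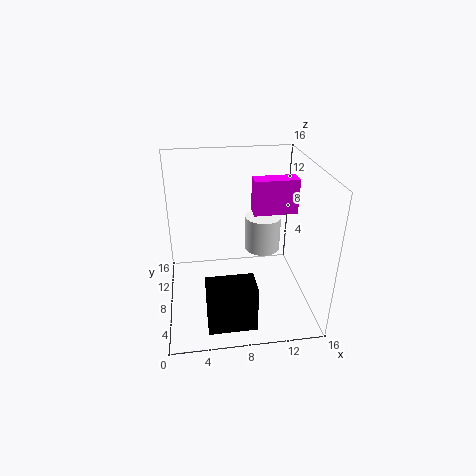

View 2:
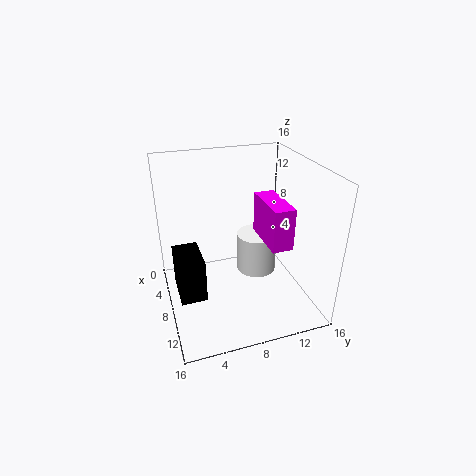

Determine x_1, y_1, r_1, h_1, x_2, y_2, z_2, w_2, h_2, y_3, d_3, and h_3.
x_1 = 11; y_1 = 9; r_1 = 2; h_1 = 4; x_2 = 10; y_2 = 9; z_2 = 10; w_2 = 5; h_2 = 4; y_3 = 1; d_3 = 3; h_3 = 5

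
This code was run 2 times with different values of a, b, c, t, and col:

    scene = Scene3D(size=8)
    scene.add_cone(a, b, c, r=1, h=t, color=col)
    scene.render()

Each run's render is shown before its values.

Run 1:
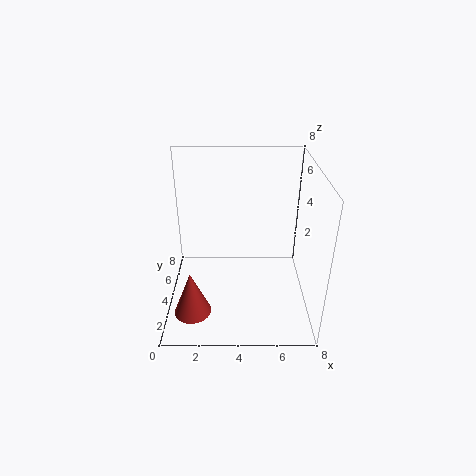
a = 1.5; b = 2; c = 0.5; t = 2.5; col = 'brown'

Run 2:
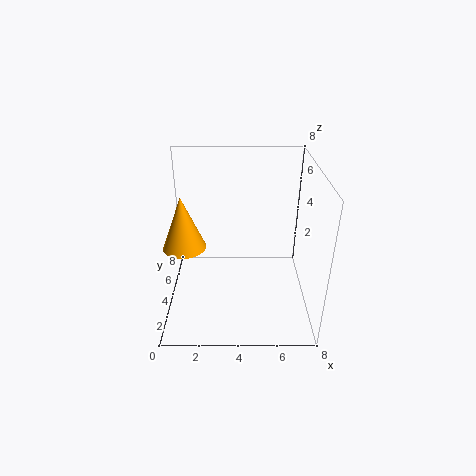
a = 1.5; b = 1.5; c = 5; t = 2.5; col = 'orange'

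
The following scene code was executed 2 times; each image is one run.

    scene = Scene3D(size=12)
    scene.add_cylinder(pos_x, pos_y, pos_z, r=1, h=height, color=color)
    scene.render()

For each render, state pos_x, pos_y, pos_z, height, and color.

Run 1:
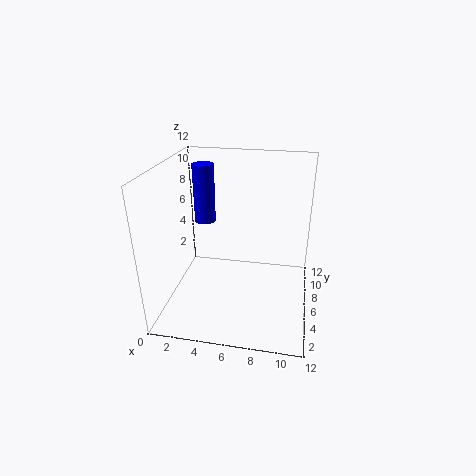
pos_x = 2, pos_y = 10, pos_z = 5.5, height = 5.5, color = 'blue'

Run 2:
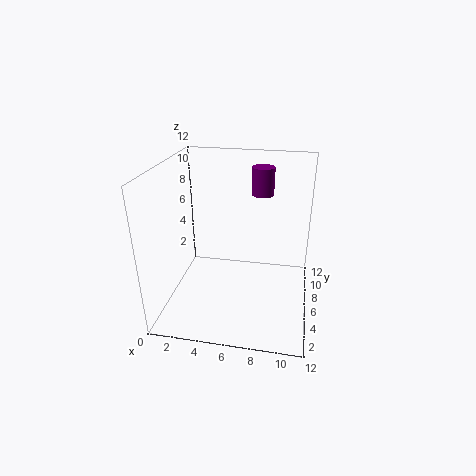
pos_x = 7.5, pos_y = 10, pos_z = 8.5, height = 2.5, color = 'purple'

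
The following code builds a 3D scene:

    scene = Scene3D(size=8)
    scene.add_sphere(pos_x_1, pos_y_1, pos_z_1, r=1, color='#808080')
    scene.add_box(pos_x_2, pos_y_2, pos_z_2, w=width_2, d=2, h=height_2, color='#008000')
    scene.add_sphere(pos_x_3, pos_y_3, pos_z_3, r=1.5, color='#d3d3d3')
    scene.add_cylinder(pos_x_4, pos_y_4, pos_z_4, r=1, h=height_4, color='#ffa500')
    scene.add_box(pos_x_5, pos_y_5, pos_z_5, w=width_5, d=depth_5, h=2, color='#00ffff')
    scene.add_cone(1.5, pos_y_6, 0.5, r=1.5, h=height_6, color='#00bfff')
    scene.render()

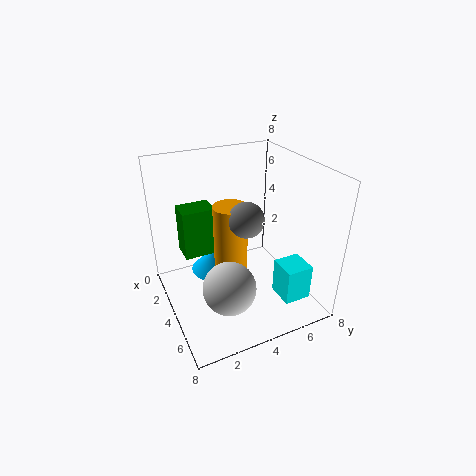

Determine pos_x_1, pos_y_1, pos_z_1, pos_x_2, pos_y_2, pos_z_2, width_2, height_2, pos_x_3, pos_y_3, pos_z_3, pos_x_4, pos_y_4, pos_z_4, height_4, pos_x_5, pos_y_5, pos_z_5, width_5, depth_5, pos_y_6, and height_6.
pos_x_1 = 4
pos_y_1 = 4.5
pos_z_1 = 5
pos_x_2 = 0.5
pos_y_2 = 1.5
pos_z_2 = 2
width_2 = 1.5
height_2 = 3
pos_x_3 = 5
pos_y_3 = 3
pos_z_3 = 1.5
pos_x_4 = 3
pos_y_4 = 4
pos_z_4 = 1.5
height_4 = 4
pos_x_5 = 5.5
pos_y_5 = 5.5
pos_z_5 = 1
width_5 = 1.5
depth_5 = 1.5
pos_y_6 = 3.5
height_6 = 1.5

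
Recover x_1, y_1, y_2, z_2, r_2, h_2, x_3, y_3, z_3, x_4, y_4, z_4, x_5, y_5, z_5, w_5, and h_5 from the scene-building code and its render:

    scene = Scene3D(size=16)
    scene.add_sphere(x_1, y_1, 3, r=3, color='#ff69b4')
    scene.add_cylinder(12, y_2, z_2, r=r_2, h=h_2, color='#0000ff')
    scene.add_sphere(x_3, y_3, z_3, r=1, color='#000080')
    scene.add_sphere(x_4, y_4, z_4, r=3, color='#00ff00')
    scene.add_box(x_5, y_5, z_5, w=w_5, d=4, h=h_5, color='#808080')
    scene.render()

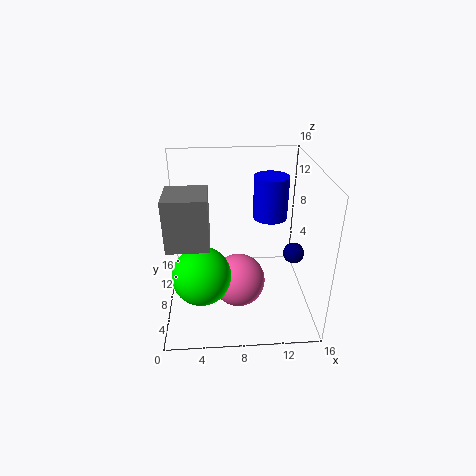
x_1 = 8
y_1 = 7
y_2 = 11
z_2 = 9
r_2 = 2
h_2 = 5
x_3 = 13
y_3 = 3
z_3 = 9
x_4 = 4
y_4 = 4
z_4 = 6
x_5 = 1
y_5 = 2
z_5 = 10
w_5 = 4
h_5 = 5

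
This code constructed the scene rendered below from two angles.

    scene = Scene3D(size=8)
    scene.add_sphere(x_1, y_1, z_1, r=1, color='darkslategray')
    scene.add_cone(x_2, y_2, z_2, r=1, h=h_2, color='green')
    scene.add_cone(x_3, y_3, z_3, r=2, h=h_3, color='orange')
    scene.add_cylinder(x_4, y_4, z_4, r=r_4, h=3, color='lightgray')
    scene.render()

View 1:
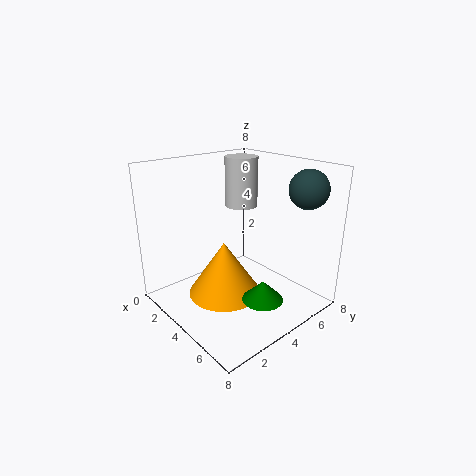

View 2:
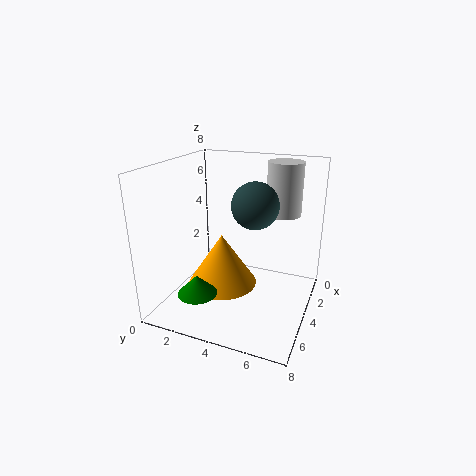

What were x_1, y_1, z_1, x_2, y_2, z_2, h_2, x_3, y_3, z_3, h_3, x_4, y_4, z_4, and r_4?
x_1 = 7, y_1 = 6, z_1 = 7, x_2 = 7, y_2 = 3, z_2 = 2, h_2 = 1, x_3 = 4, y_3 = 3, z_3 = 1, h_3 = 3, x_4 = 2, y_4 = 6, z_4 = 5, r_4 = 1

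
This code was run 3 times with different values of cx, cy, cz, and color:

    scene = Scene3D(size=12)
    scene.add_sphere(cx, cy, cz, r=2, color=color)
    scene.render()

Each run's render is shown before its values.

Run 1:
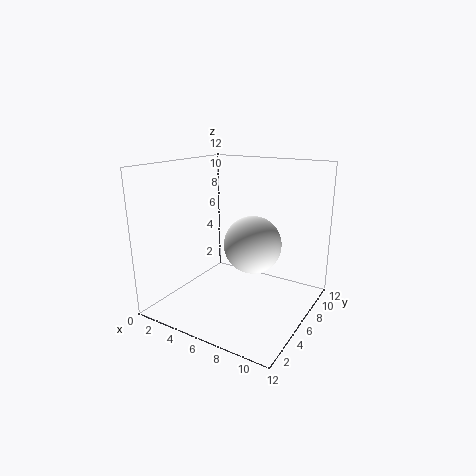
cx = 9; cy = 3; cz = 7; color = 'white'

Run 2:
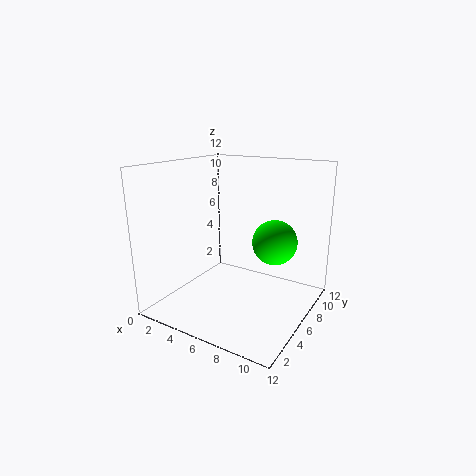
cx = 8; cy = 9; cz = 5; color = 'lime'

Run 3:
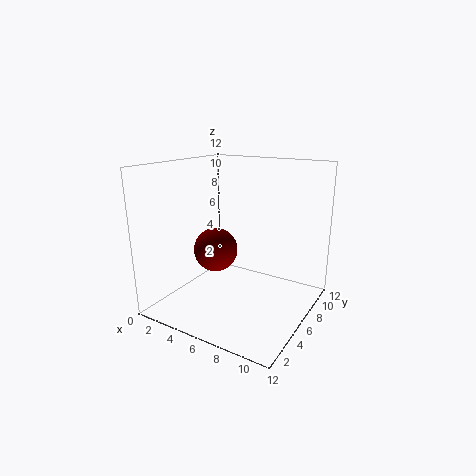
cx = 3; cy = 7; cz = 4; color = 'maroon'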